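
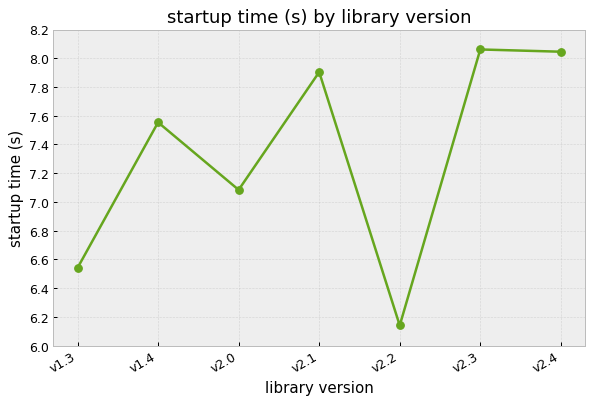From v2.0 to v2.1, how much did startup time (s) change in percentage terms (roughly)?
≈ +14.3%

v2.0 ≈ 7.0, v2.1 ≈ 8.0; (8.0 − 7.0) / 7.0 ≈ +14.3%.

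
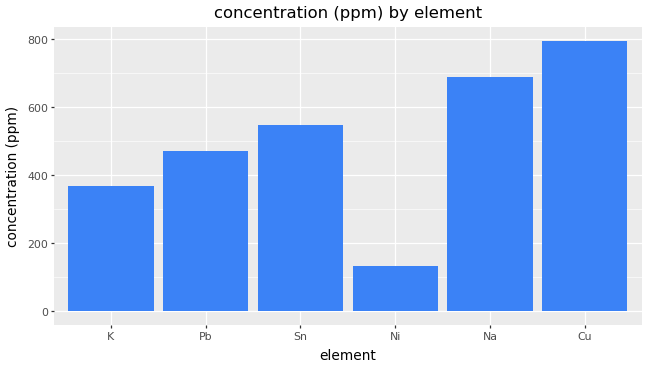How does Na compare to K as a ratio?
Na ≈ 700, K ≈ 400; 700/400 ≈ 1.75.

≈ 1.75×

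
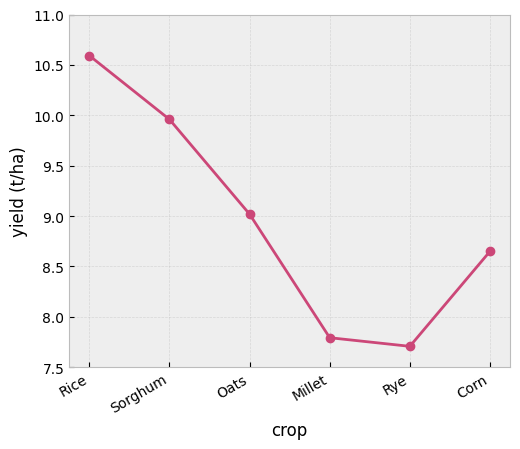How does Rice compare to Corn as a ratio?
≈ 1.24×

Rice ≈ 10.5, Corn ≈ 8.5; 10.5/8.5 ≈ 1.24.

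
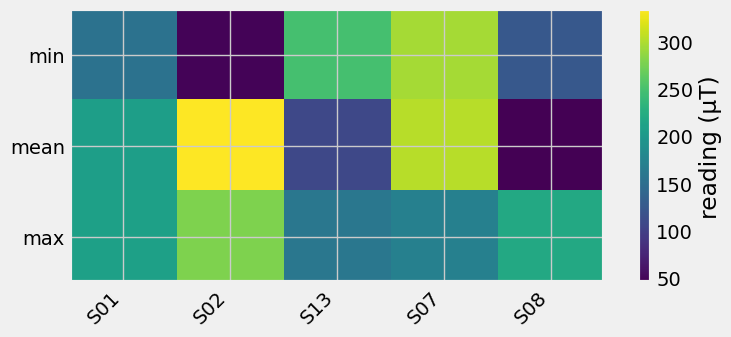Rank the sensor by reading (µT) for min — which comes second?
S13

Top 3 for min: S07 ≈ 300, S13 ≈ 250, S01 ≈ 150.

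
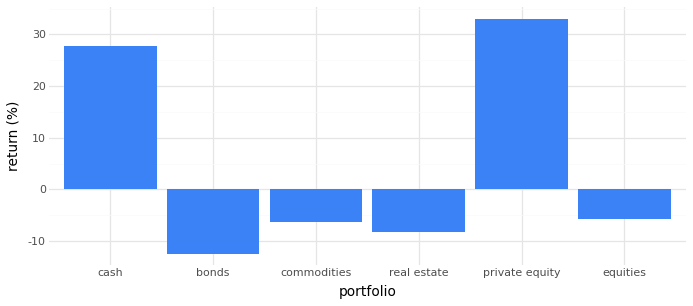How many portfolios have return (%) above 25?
2

Above 25: cash, private equity.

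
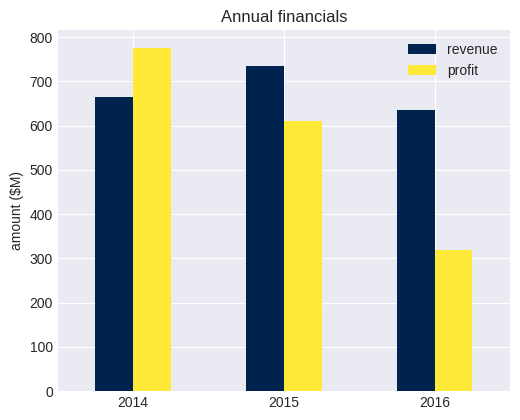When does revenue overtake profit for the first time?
2015

2014: revenue ≈ 700 vs profit ≈ 800 (not yet); 2015: revenue ≈ 700 vs profit ≈ 600 (first crossover).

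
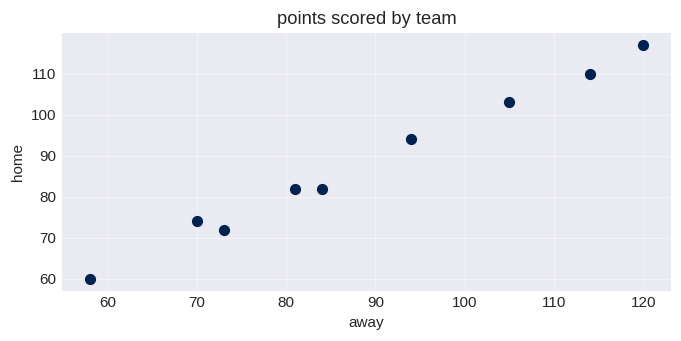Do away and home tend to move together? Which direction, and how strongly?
positive, strong

Points are positively correlated; strong (|r| ≈ 1.0).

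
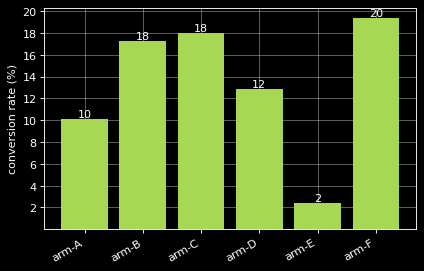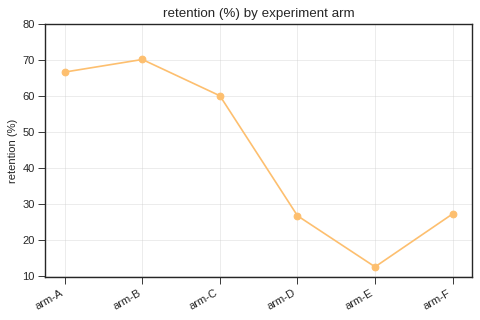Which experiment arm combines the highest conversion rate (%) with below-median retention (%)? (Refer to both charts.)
arm-F

Chart 2 median retention (%) ≈ 40; below-median experiment arms: arm-D, arm-E, arm-F. Among those, arm-F has the highest conversion rate (%) (≈ 20).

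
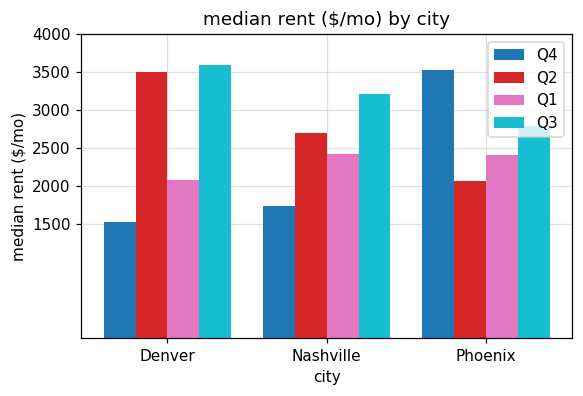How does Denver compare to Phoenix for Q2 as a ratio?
Denver ≈ 3500, Phoenix ≈ 2000; 3500/2000 ≈ 1.75.

≈ 1.75×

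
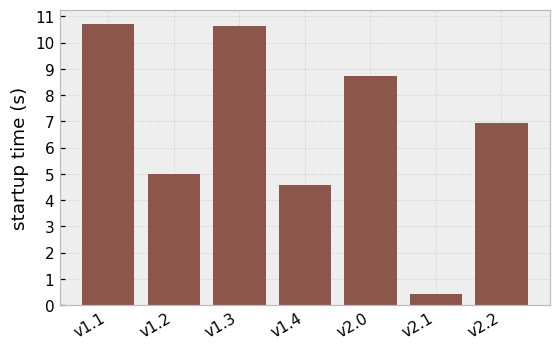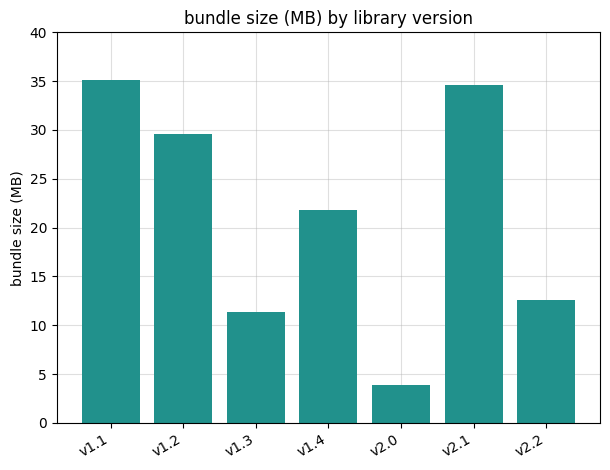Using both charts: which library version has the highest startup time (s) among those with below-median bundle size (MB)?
Chart 2 median bundle size (MB) ≈ 20; below-median library versions: v1.3, v2.0, v2.2. Among those, v1.3 has the highest startup time (s) (≈ 11).

v1.3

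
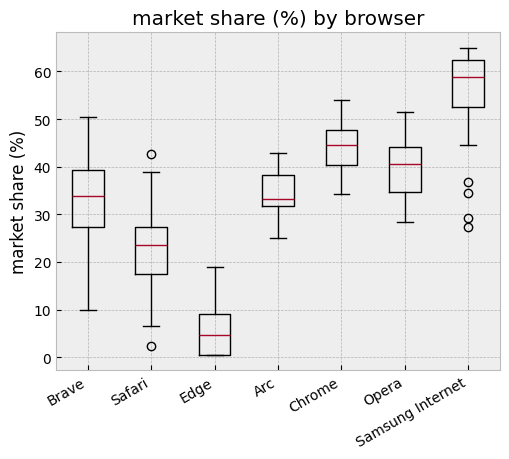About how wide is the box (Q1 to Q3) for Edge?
Q3 ≈ 10, Q1 ≈ 0; IQR ≈ 10.

≈ 10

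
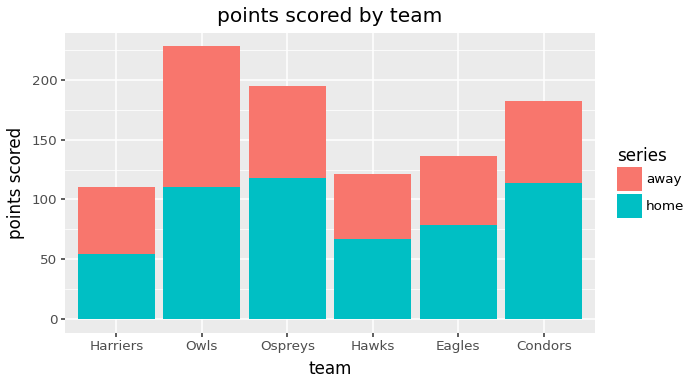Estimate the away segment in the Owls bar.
away top ≈ 220, bottom ≈ 120; segment ≈ 100.

≈ 100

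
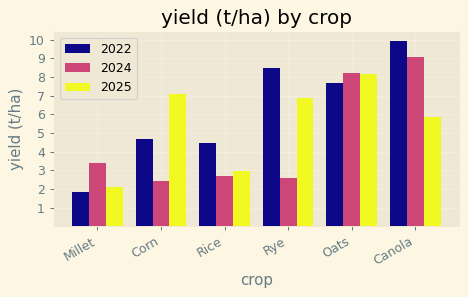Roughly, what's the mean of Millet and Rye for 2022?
≈ 5

(2 + 8) / 2 ≈ 5.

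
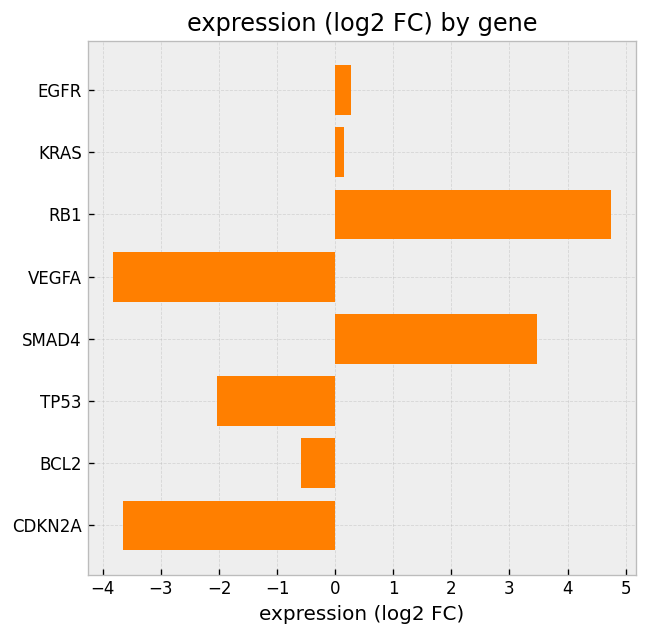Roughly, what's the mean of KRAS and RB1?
(0 + 5) / 2 ≈ 2.

≈ 2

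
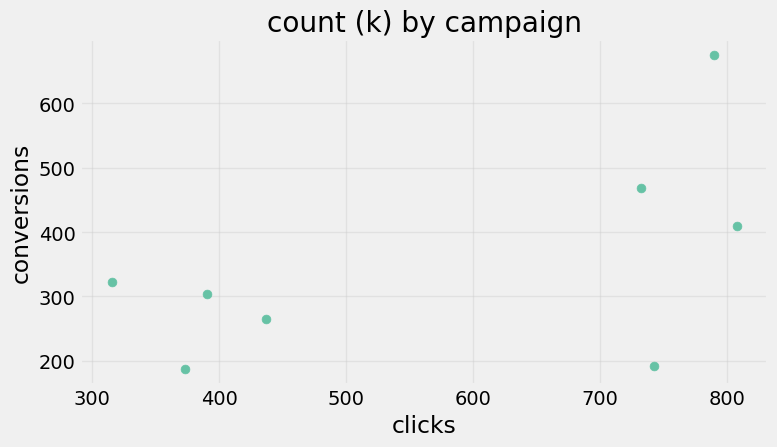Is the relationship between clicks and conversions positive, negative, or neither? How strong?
positive, moderate

Points are positively correlated; moderate (|r| ≈ 0.6).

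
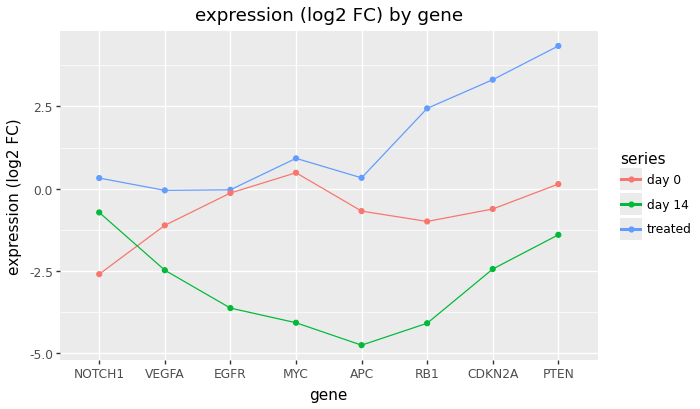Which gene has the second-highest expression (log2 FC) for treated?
Top 3 for treated: PTEN ≈ 4, CDKN2A ≈ 3, RB1 ≈ 2.

CDKN2A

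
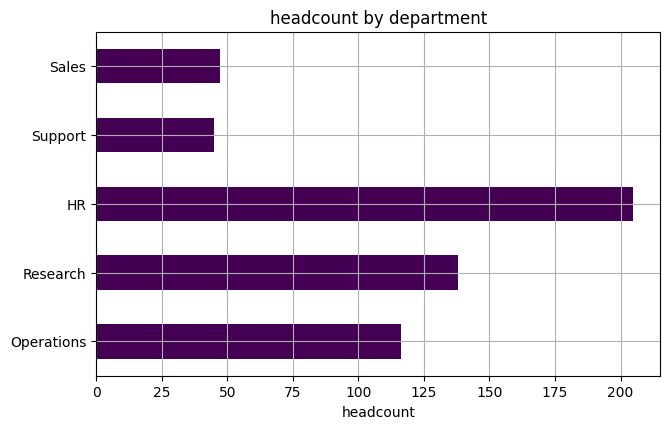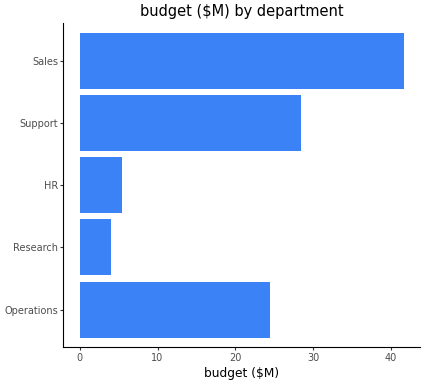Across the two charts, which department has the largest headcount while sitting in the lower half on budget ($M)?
HR

Chart 2 median budget ($M) ≈ 25; below-median departments: Research, HR. Among those, HR has the highest headcount (≈ 200).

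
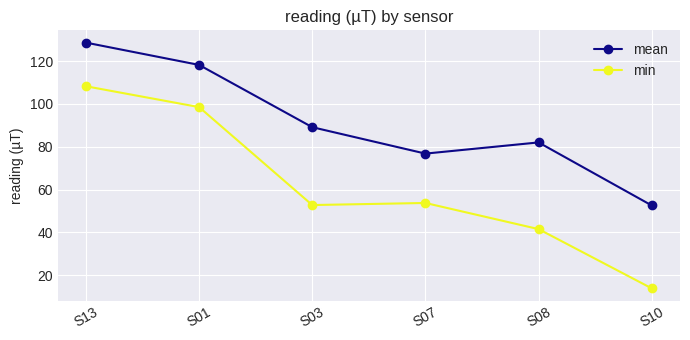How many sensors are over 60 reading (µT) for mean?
Above 60: S13, S01, S03, S07, S08.

5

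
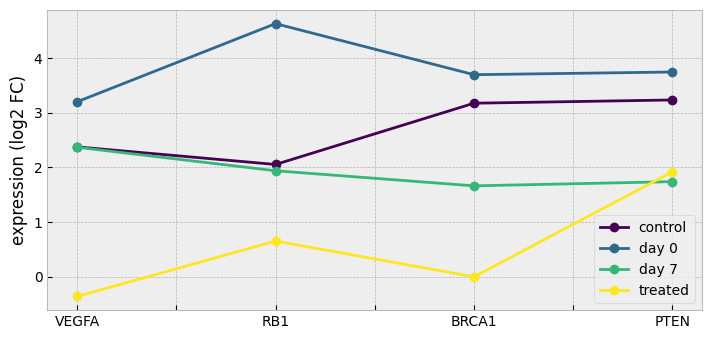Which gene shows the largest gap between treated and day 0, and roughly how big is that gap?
RB1: treated ≈ 0.5, day 0 ≈ 4.5 → gap ≈ 4.0. Next-largest (BRCA1) is only ≈ 3.5.

RB1, ≈ 4.0 log2 FC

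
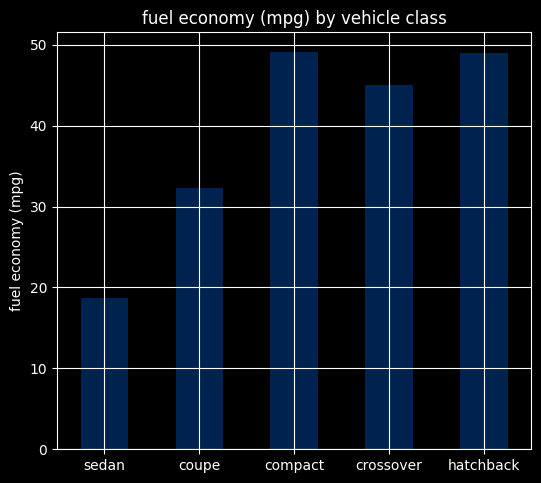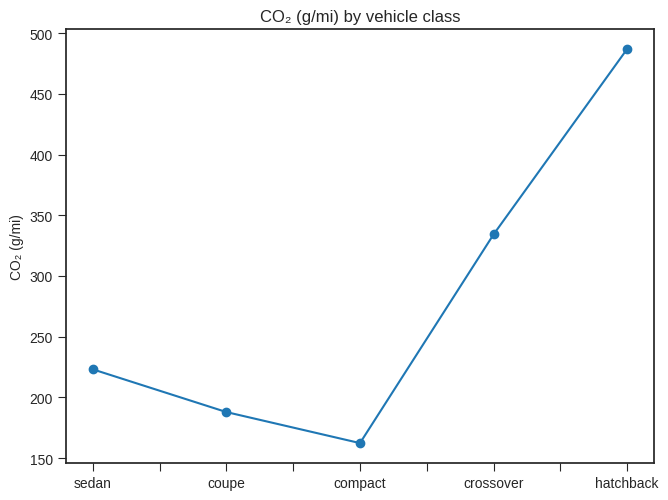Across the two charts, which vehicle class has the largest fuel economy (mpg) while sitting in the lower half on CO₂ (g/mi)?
compact

Chart 2 median CO₂ (g/mi) ≈ 200; below-median vehicle classes: coupe, compact. Among those, compact has the highest fuel economy (mpg) (≈ 50).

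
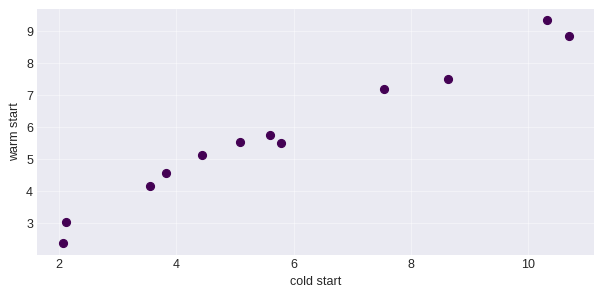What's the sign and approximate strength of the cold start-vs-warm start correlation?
Points are positively correlated; strong (|r| ≈ 1.0).

positive, strong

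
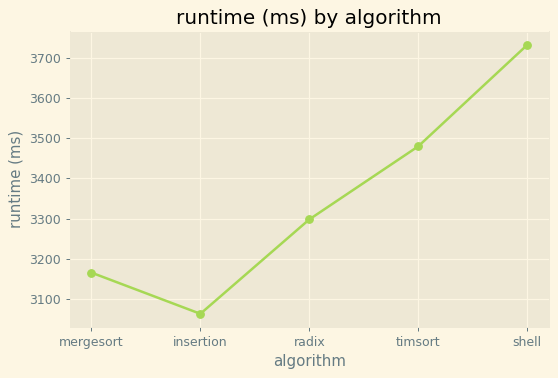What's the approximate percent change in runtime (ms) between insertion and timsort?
≈ +12.9%

insertion ≈ 3100, timsort ≈ 3500; (3500 − 3100) / 3100 ≈ +12.9%.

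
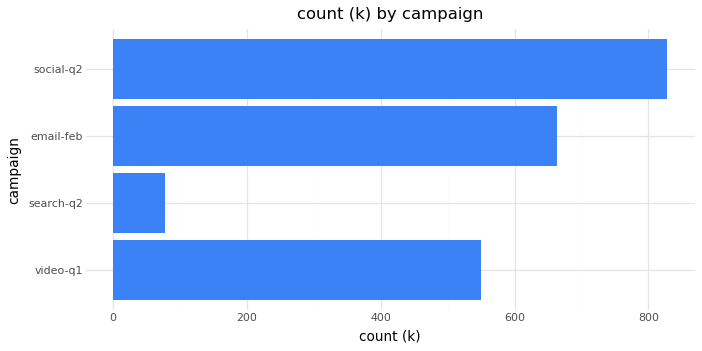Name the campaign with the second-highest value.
Top 3: social-q2 ≈ 800, email-feb ≈ 700, video-q1 ≈ 600.

email-feb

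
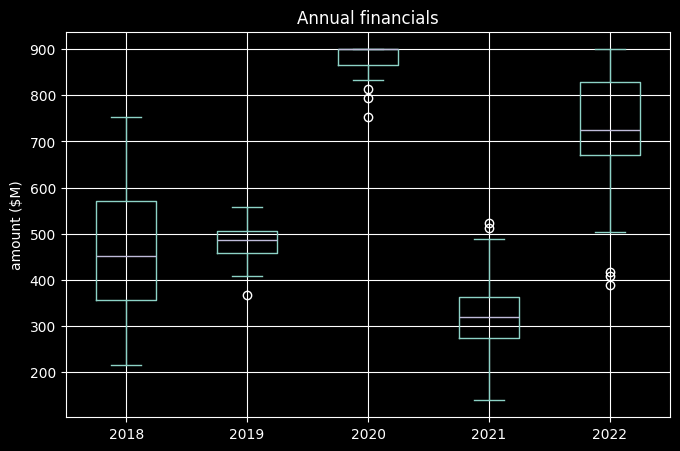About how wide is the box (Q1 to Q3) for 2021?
Q3 ≈ 350, Q1 ≈ 250; IQR ≈ 100.

≈ 100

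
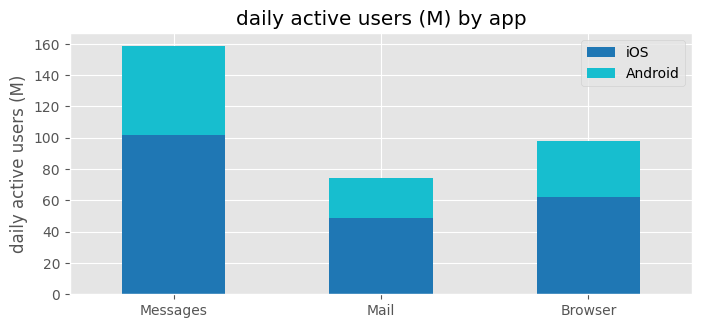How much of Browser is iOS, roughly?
≈ 60

iOS top ≈ 60, bottom ≈ 0; segment ≈ 60.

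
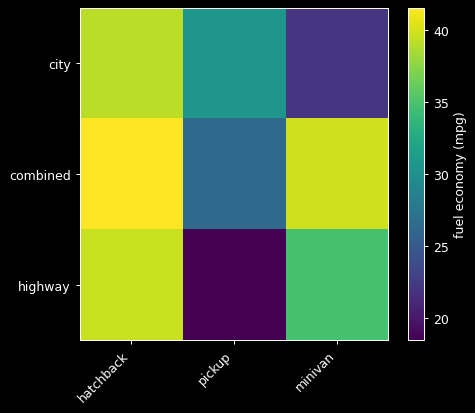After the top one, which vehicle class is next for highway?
minivan

Top 3 for highway: hatchback ≈ 40, minivan ≈ 34, pickup ≈ 18.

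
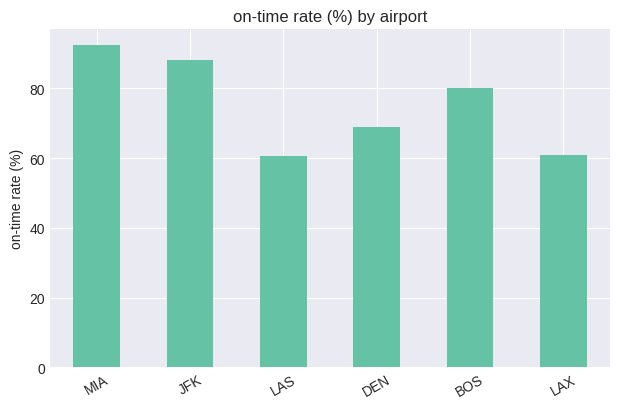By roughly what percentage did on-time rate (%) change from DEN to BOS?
DEN ≈ 70, BOS ≈ 80; (80 − 70) / 70 ≈ +14.3%.

≈ +14.3%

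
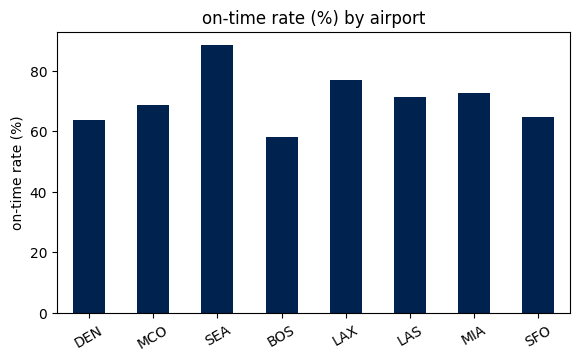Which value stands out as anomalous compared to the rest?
SEA

SEA ≈ 90; the rest sit between ≈ 60 and ≈ 80.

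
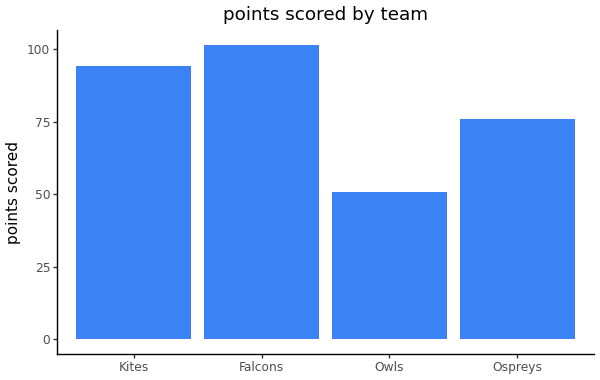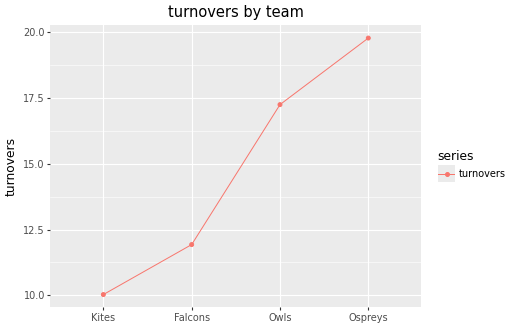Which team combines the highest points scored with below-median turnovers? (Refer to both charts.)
Falcons

Chart 2 median turnovers ≈ 14; below-median teams: Kites, Falcons. Among those, Falcons has the highest points scored (≈ 100).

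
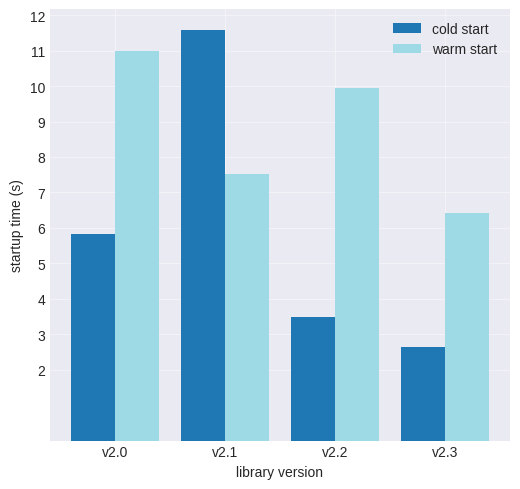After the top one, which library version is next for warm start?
Top 3 for warm start: v2.0 ≈ 11, v2.2 ≈ 10, v2.1 ≈ 8.

v2.2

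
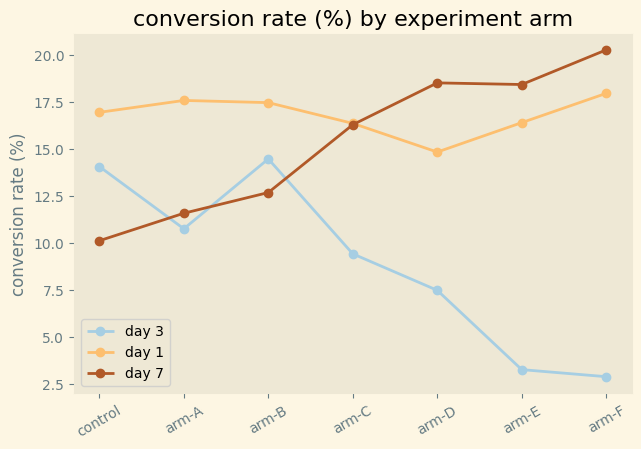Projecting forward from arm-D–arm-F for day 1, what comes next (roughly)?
Last three: 14, 16, 18 → slope ≈ 2/step → next ≈ 20.

≈ 20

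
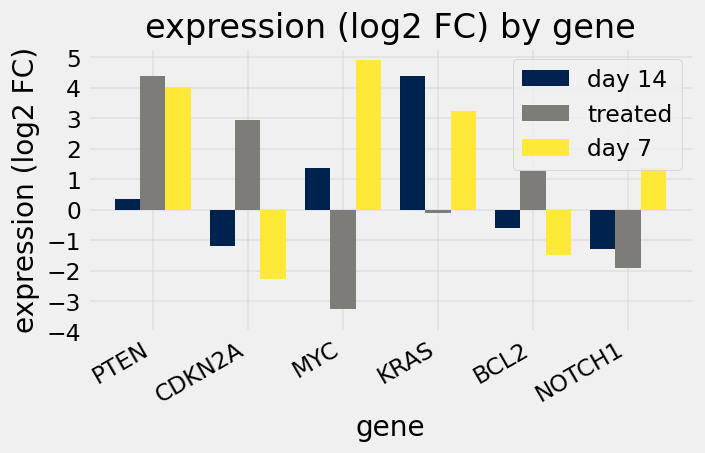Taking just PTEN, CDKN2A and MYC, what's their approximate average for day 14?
(0 + -1 + 1) / 3 ≈ 0.

≈ 0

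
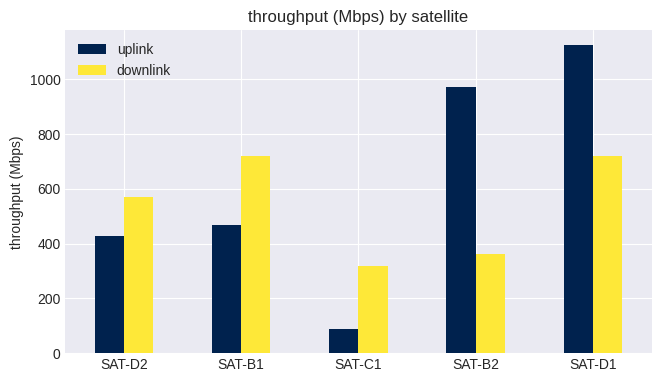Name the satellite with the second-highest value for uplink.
SAT-B2

Top 3 for uplink: SAT-D1 ≈ 1100, SAT-B2 ≈ 1000, SAT-B1 ≈ 500.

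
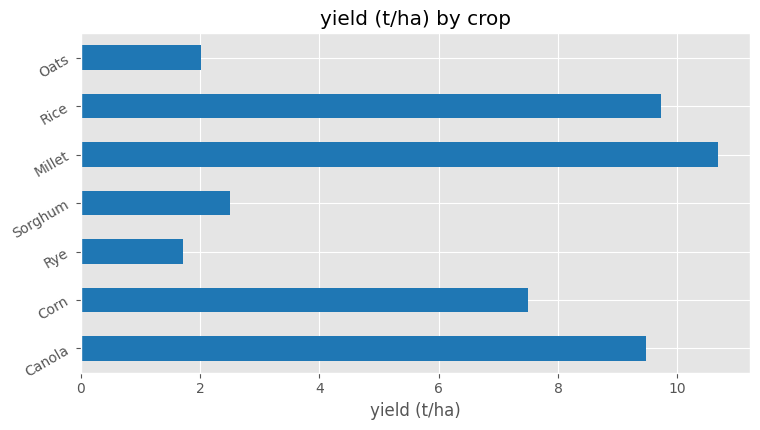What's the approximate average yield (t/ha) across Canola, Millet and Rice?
(9 + 11 + 10) / 3 ≈ 10.

≈ 10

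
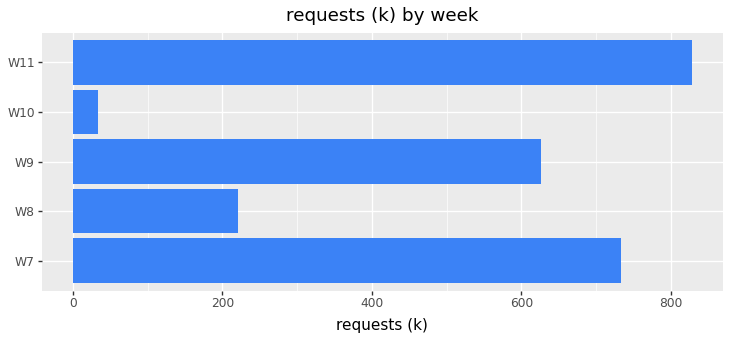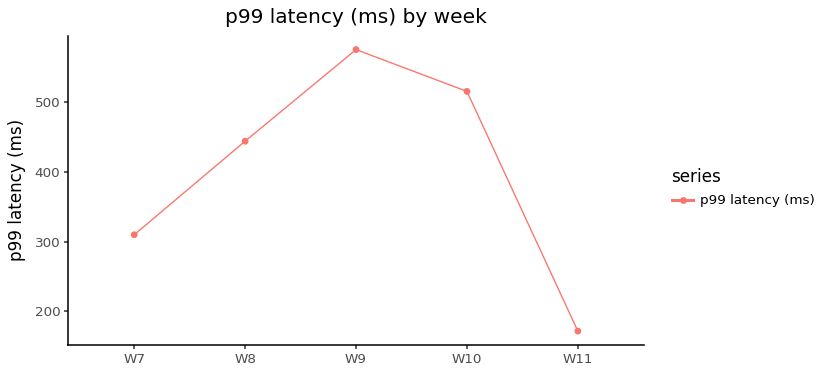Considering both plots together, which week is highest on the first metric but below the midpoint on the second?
Chart 2 median p99 latency (ms) ≈ 400; below-median weeks: W7, W11. Among those, W11 has the highest requests (k) (≈ 800).

W11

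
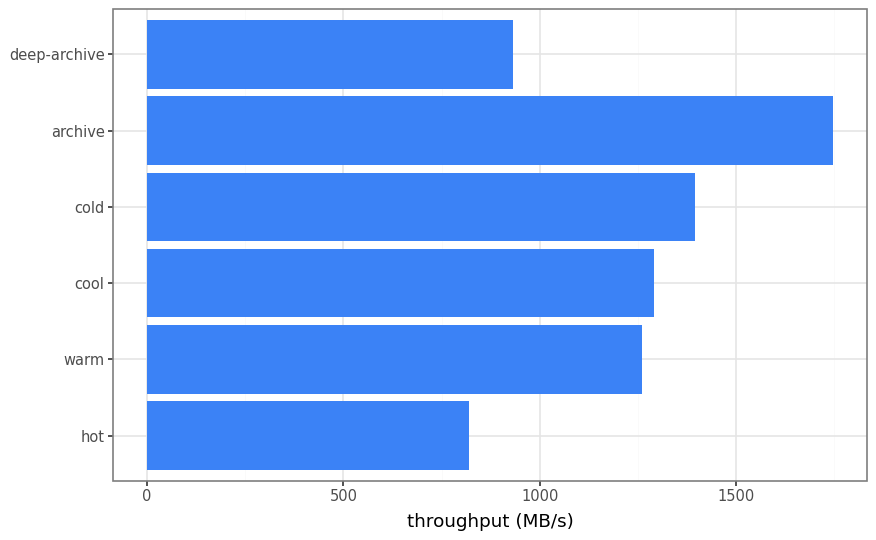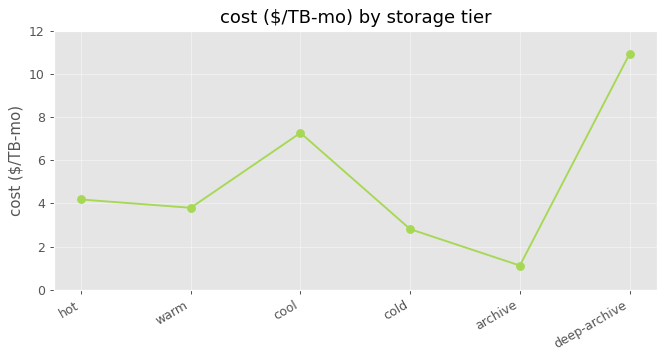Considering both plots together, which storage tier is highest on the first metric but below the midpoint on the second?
archive

Chart 2 median cost ($/TB-mo) ≈ 4; below-median storage tiers: warm, cold, archive. Among those, archive has the highest throughput (MB/s) (≈ 1800).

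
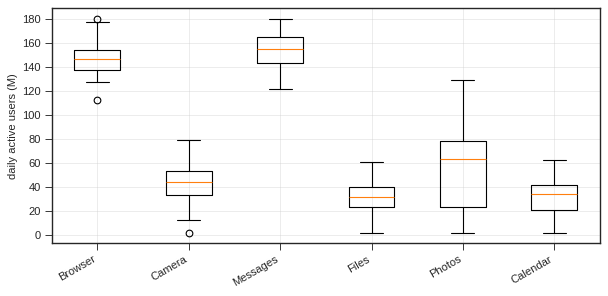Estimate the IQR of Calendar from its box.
Q3 ≈ 40, Q1 ≈ 20; IQR ≈ 20.

≈ 20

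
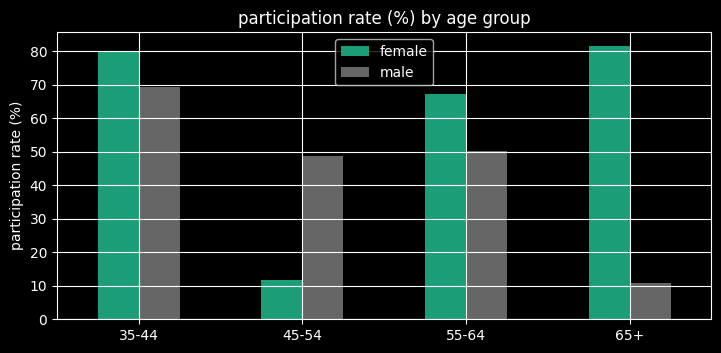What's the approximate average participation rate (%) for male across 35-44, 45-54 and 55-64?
≈ 57

(70 + 50 + 50) / 3 ≈ 57.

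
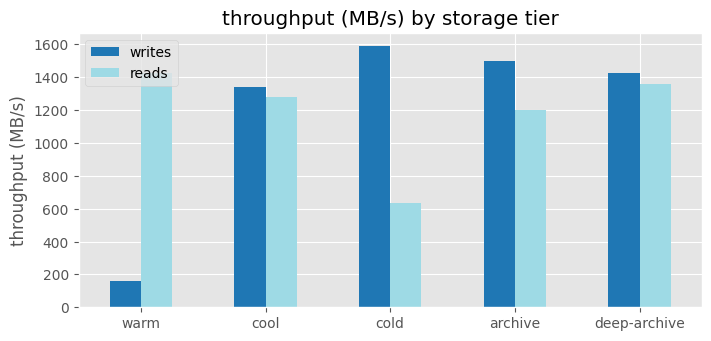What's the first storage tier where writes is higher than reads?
warm: writes ≈ 200 vs reads ≈ 1400 (not yet); cool: writes ≈ 1400 vs reads ≈ 1200 (first crossover).

cool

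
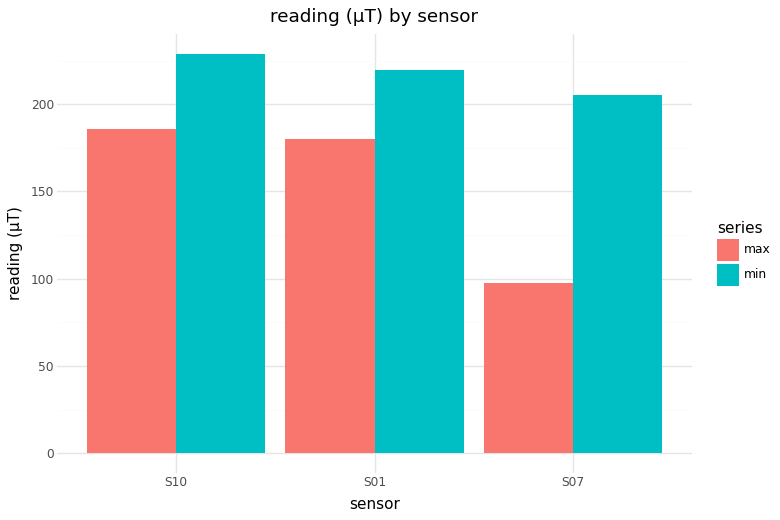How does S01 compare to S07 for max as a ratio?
S01 ≈ 180, S07 ≈ 100; 180/100 ≈ 1.8.

≈ 1.8×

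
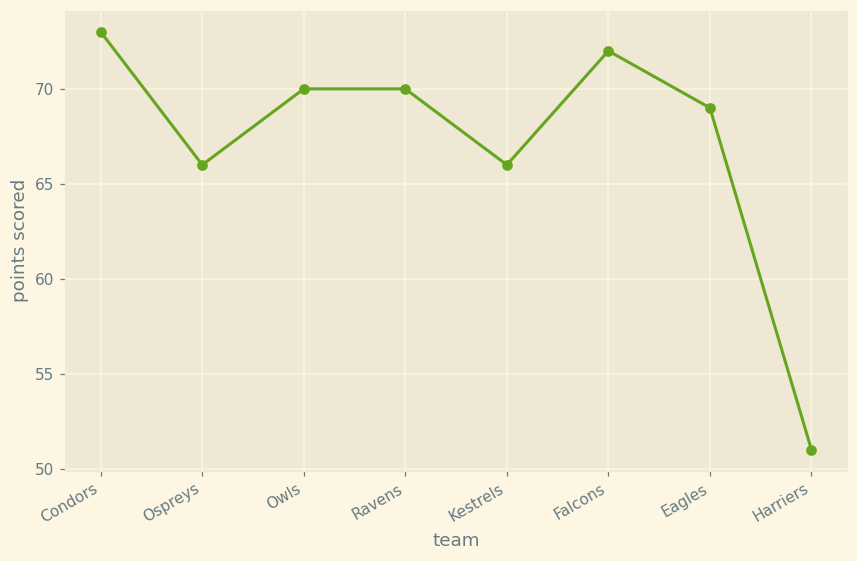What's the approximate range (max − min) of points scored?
Max Condors ≈ 72, min Harriers ≈ 52; range ≈ 20.

≈ 20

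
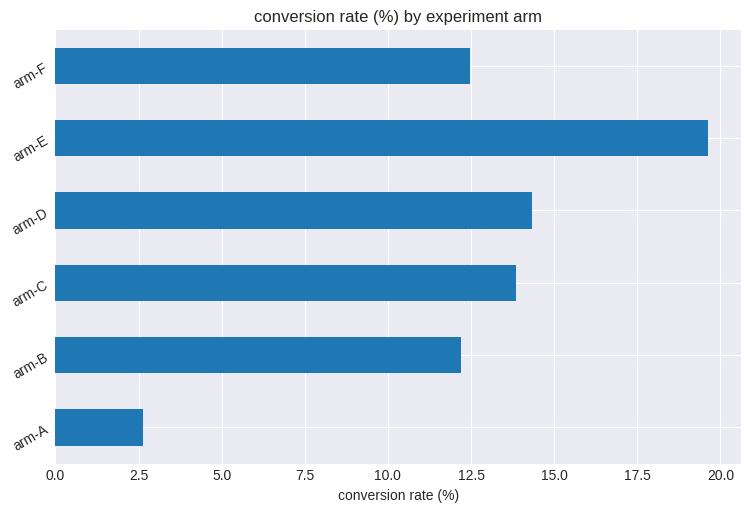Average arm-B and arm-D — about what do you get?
≈ 13

(12 + 14) / 2 ≈ 13.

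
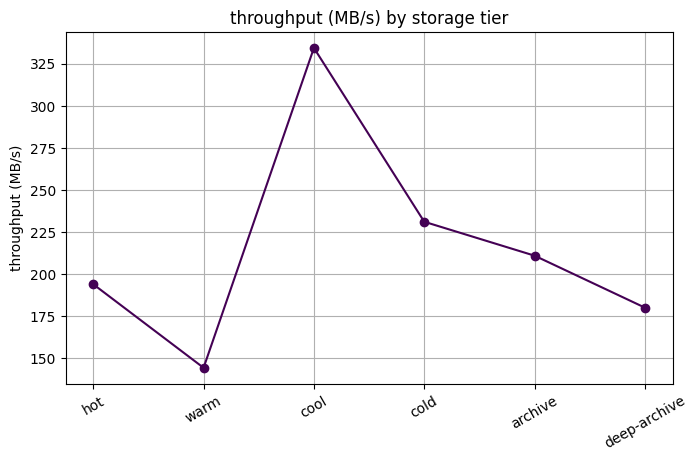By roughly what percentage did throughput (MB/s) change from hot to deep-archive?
hot ≈ 200, deep-archive ≈ 180; (180 − 200) / 200 ≈ -10%.

≈ -10%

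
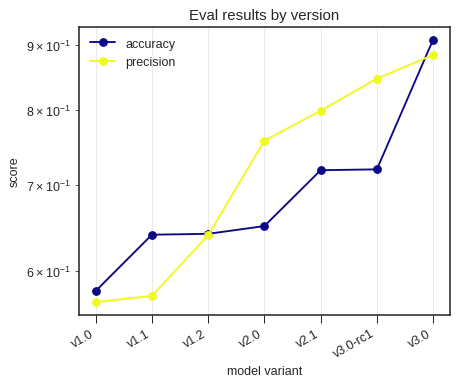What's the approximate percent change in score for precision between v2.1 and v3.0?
≈ +12.5%

v2.1 ≈ 0.80, v3.0 ≈ 0.90; (0.90 − 0.80) / 0.80 ≈ +12.5%.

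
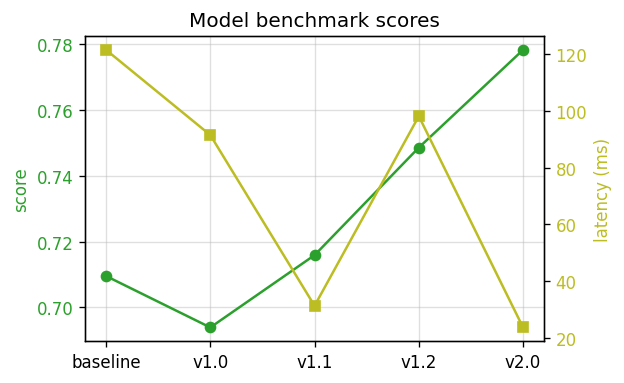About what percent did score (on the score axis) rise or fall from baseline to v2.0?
baseline ≈ 0.71, v2.0 ≈ 0.78; (0.78 − 0.71) / 0.71 ≈ +9.9%.

≈ +9.9%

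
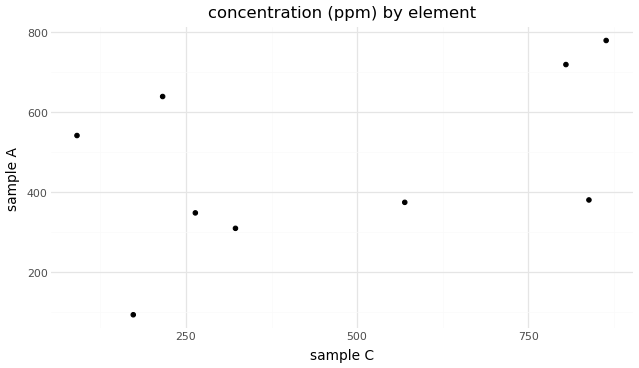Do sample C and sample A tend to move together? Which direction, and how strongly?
Points are positively correlated; moderate (|r| ≈ 0.5).

positive, moderate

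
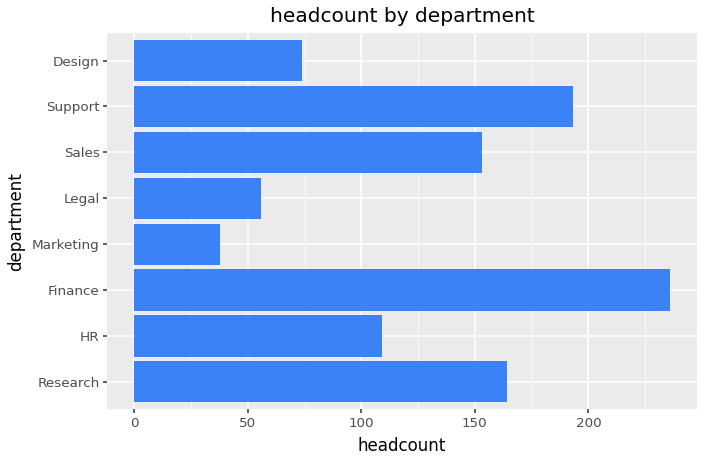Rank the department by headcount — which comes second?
Support

Top 3: Finance ≈ 240, Support ≈ 200, Research ≈ 160.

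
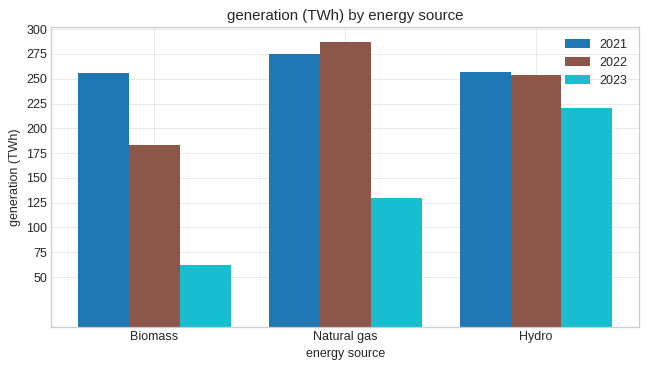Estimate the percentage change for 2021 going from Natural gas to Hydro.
≈ -9.1%

Natural gas ≈ 275, Hydro ≈ 250; (250 − 275) / 275 ≈ -9.1%.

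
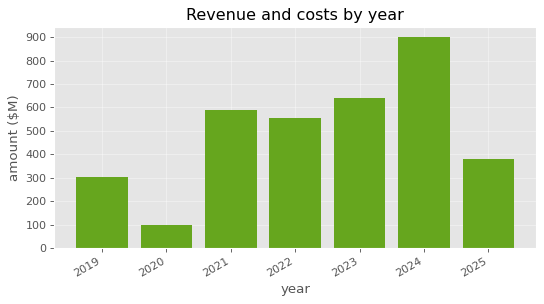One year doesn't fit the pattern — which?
2020 ≈ 100; the rest sit between ≈ 300 and ≈ 900.

2020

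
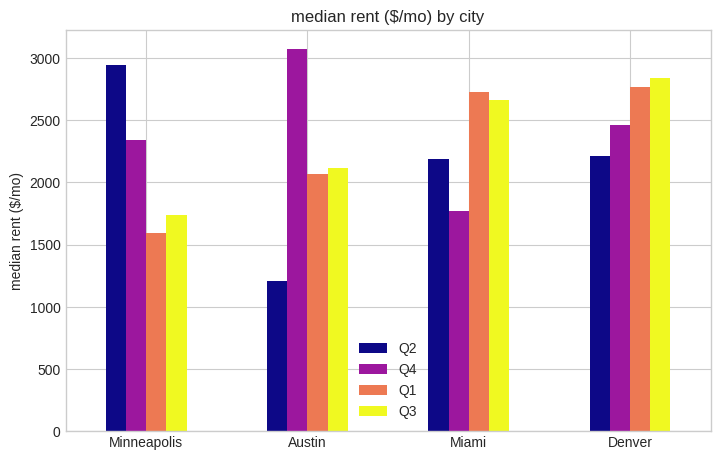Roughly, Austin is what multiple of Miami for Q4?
Austin ≈ 3000, Miami ≈ 2000; 3000/2000 ≈ 1.5.

≈ 1.5×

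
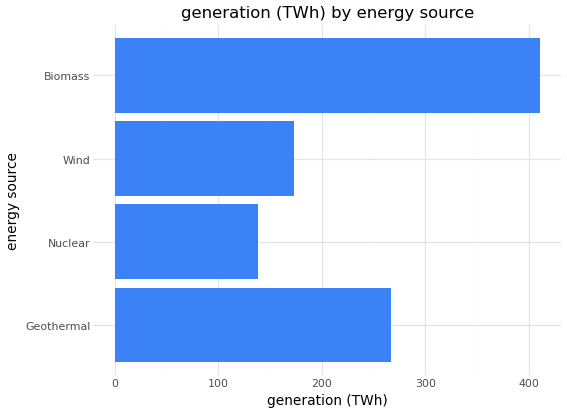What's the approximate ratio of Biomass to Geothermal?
Biomass ≈ 400, Geothermal ≈ 250; 400/250 ≈ 1.6.

≈ 1.6×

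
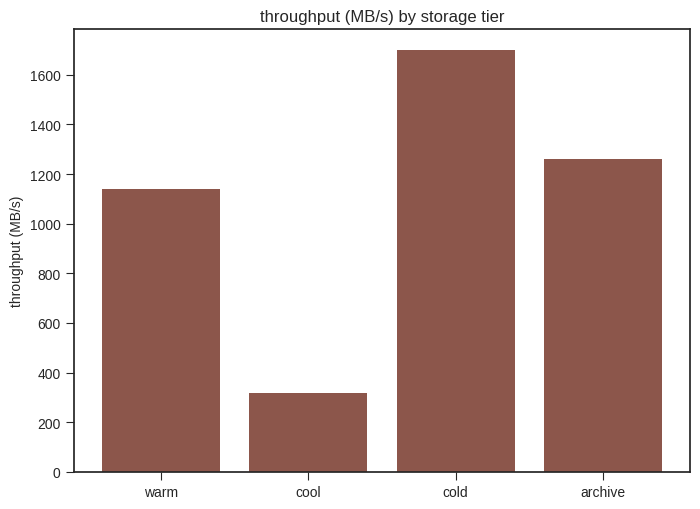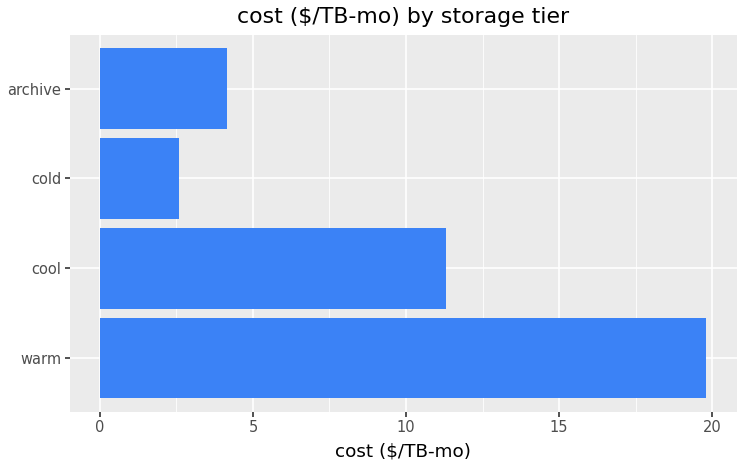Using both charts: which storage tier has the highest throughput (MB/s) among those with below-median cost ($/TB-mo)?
cold

Chart 2 median cost ($/TB-mo) ≈ 8; below-median storage tiers: cold, archive. Among those, cold has the highest throughput (MB/s) (≈ 1600).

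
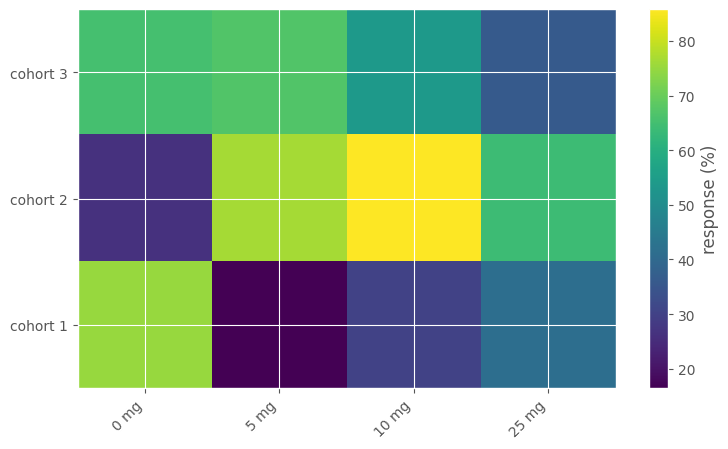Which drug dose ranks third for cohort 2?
Top 4 for cohort 2: 10 mg ≈ 90, 5 mg ≈ 80, 25 mg ≈ 60, 0 mg ≈ 30.

25 mg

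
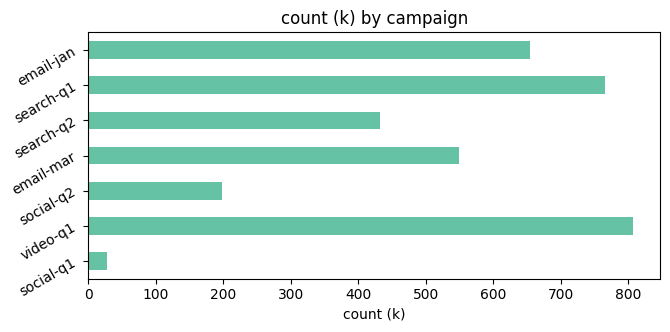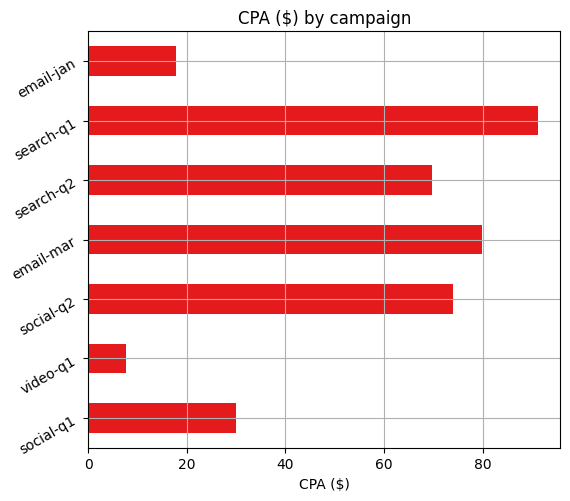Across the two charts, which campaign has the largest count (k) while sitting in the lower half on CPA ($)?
video-q1

Chart 2 median CPA ($) ≈ 70; below-median campaigns: social-q1, video-q1, email-jan. Among those, video-q1 has the highest count (k) (≈ 800).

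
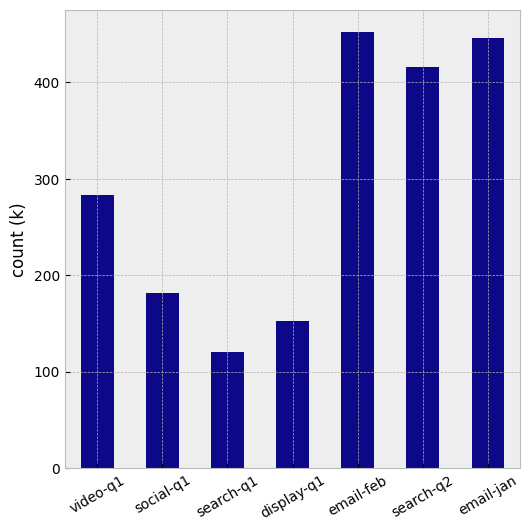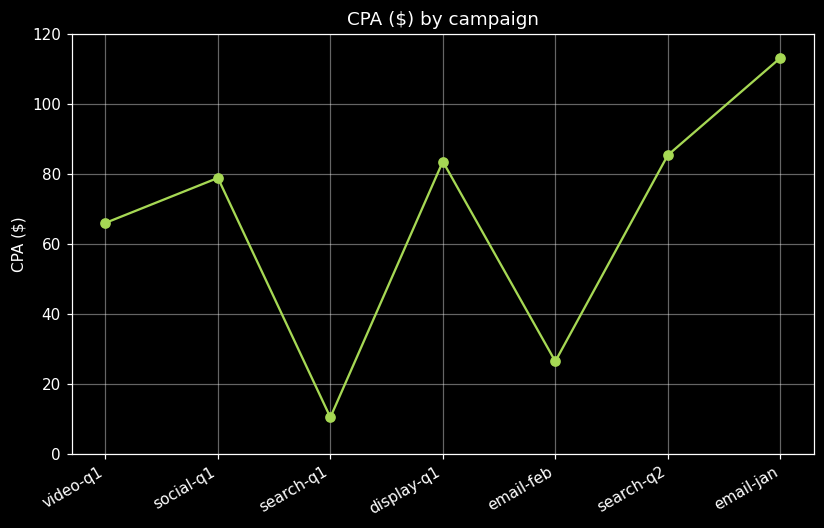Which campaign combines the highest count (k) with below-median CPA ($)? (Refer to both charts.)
email-feb

Chart 2 median CPA ($) ≈ 80; below-median campaigns: video-q1, search-q1, email-feb. Among those, email-feb has the highest count (k) (≈ 450).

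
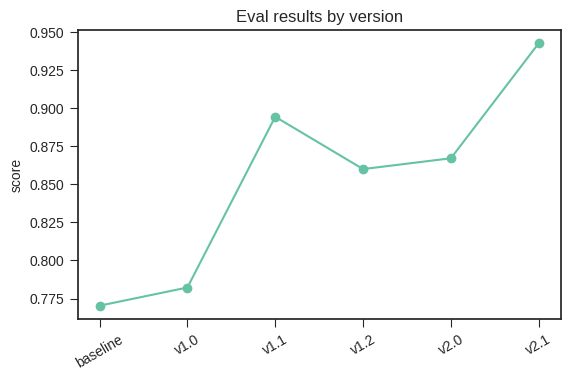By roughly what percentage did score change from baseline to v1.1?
≈ +15.4%

baseline ≈ 0.78, v1.1 ≈ 0.90; (0.90 − 0.78) / 0.78 ≈ +15.4%.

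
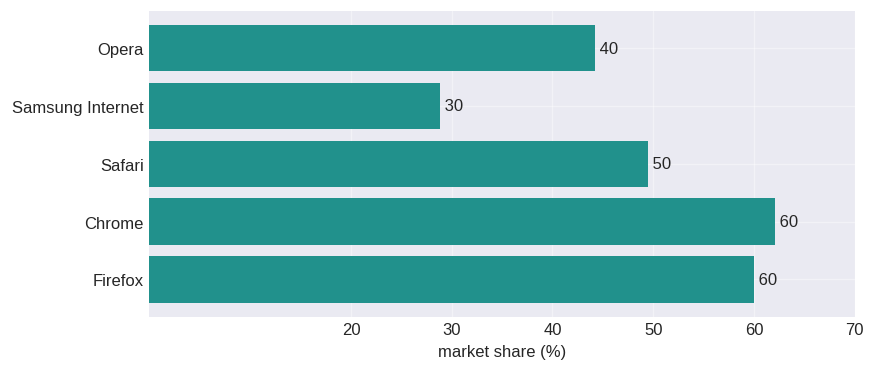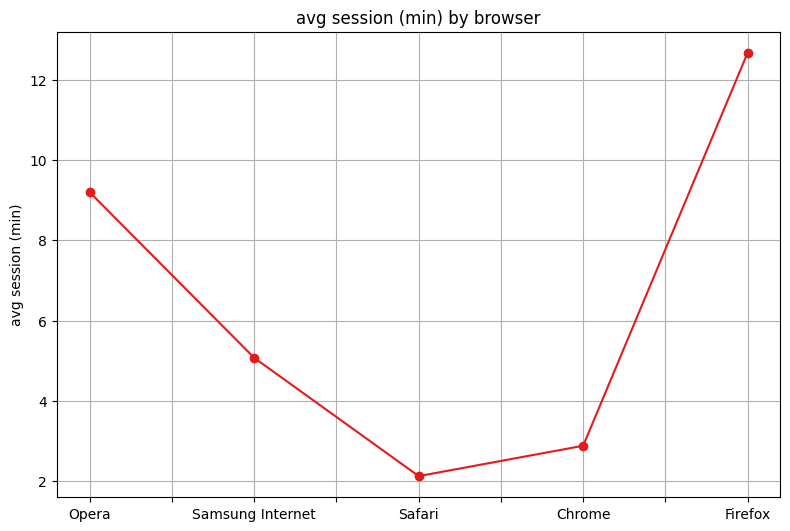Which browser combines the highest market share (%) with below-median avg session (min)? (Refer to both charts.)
Chrome

Chart 2 median avg session (min) ≈ 6; below-median browsers: Safari, Chrome. Among those, Chrome has the highest market share (%) (≈ 60).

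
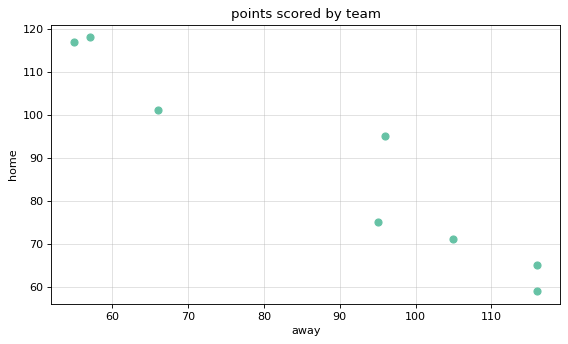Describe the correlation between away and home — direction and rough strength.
Points are negatively correlated; strong (|r| ≈ 1.0).

negative, strong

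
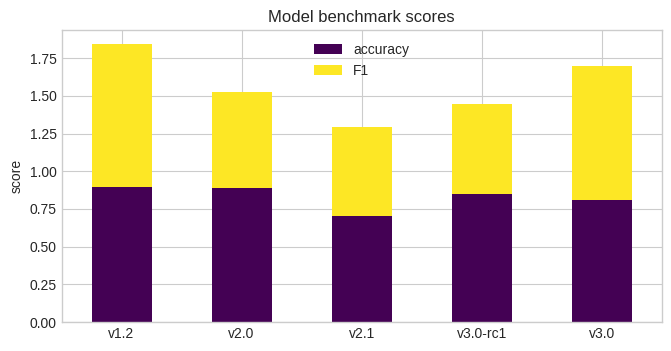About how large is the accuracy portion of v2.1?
accuracy top ≈ 0.8, bottom ≈ 0.0; segment ≈ 0.8.

≈ 0.8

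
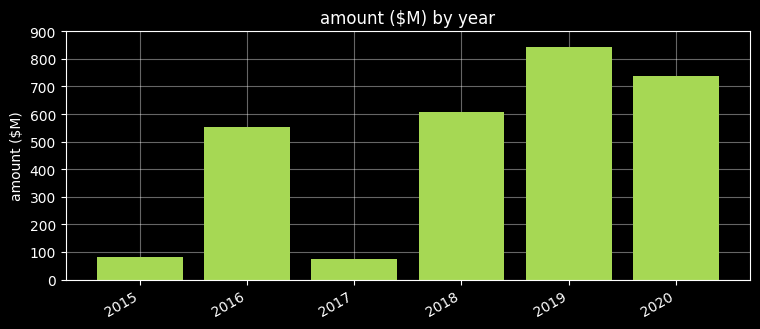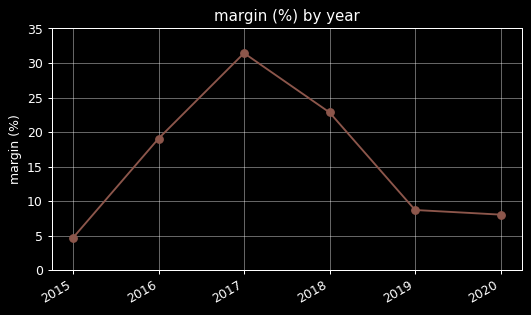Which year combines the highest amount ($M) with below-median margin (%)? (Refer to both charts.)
Chart 2 median margin (%) ≈ 15; below-median years: 2015, 2019, 2020. Among those, 2019 has the highest amount ($M) (≈ 800).

2019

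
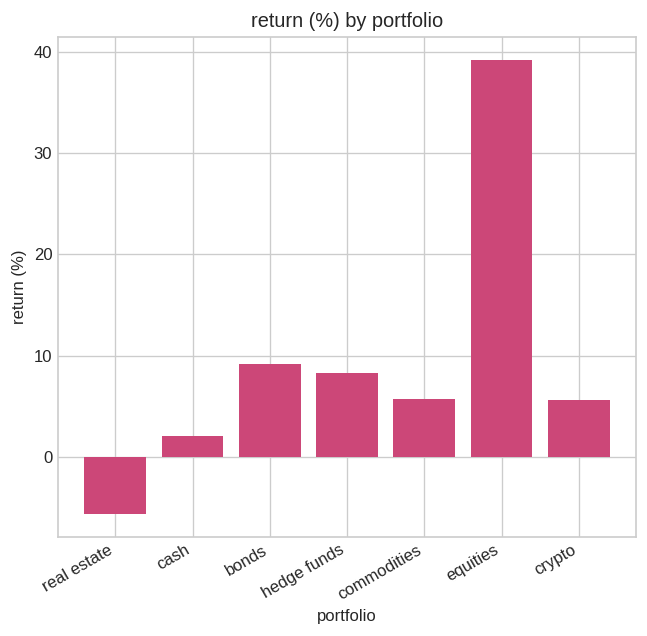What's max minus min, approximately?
≈ 45

Max equities ≈ 40, min real estate ≈ -5; range ≈ 45.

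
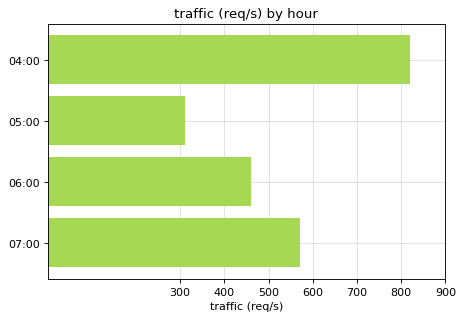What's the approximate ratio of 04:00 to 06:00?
04:00 ≈ 800, 06:00 ≈ 500; 800/500 ≈ 1.6.

≈ 1.6×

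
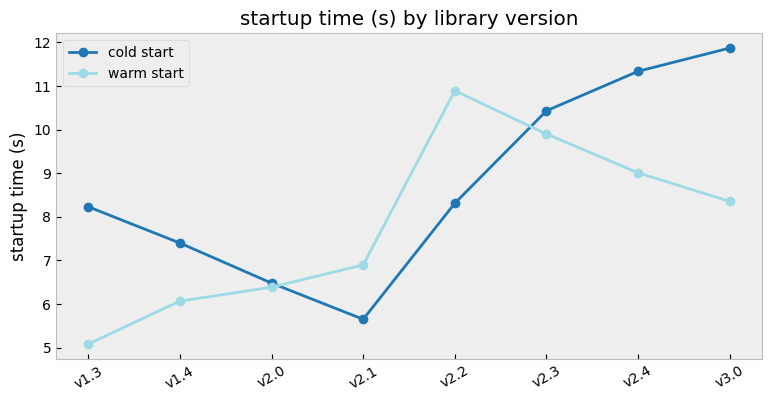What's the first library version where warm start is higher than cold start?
v2.0: warm start ≈ 6 vs cold start ≈ 6 (not yet); v2.1: warm start ≈ 7 vs cold start ≈ 6 (first crossover).

v2.1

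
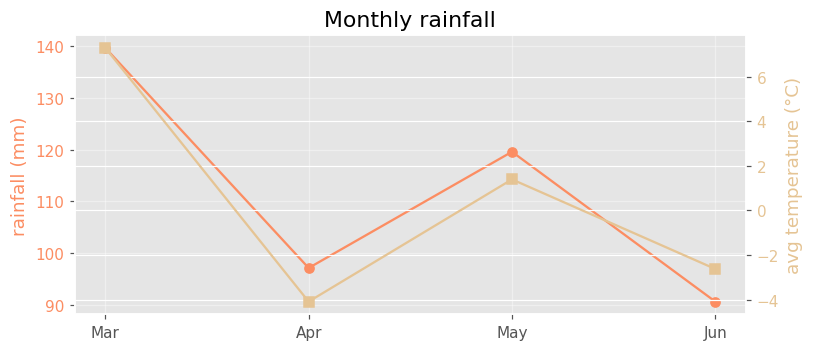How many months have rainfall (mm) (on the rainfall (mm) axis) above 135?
Above 135: Mar.

1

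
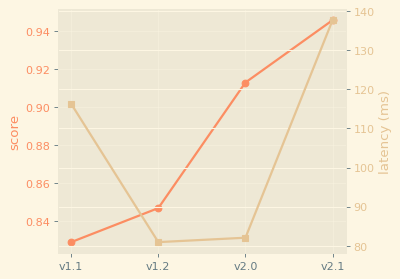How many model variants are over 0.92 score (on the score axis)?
1

Above 0.92: v2.1.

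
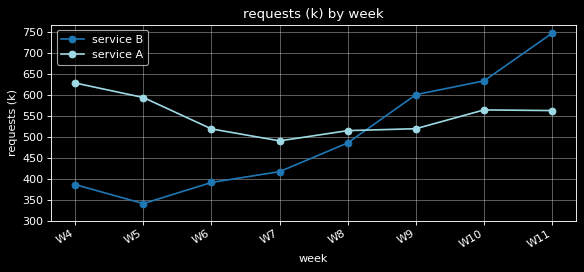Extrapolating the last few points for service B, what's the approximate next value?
Last three: 600, 650, 750 → slope ≈ 75/step → next ≈ 825.

≈ 825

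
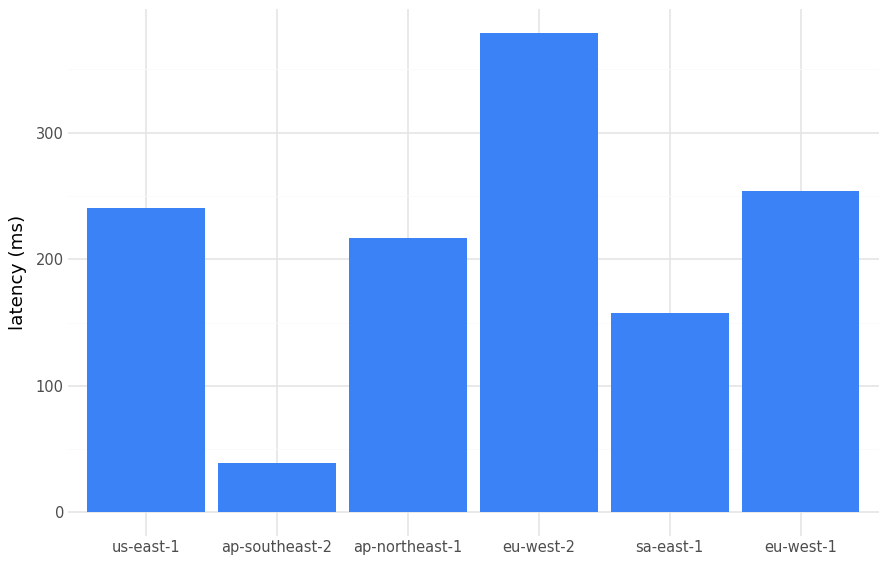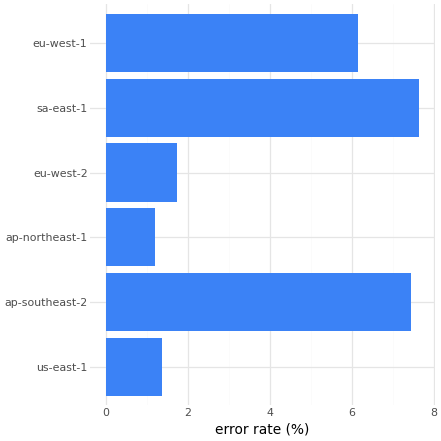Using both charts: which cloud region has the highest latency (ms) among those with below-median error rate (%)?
eu-west-2

Chart 2 median error rate (%) ≈ 4; below-median cloud regions: us-east-1, ap-northeast-1, eu-west-2. Among those, eu-west-2 has the highest latency (ms) (≈ 400).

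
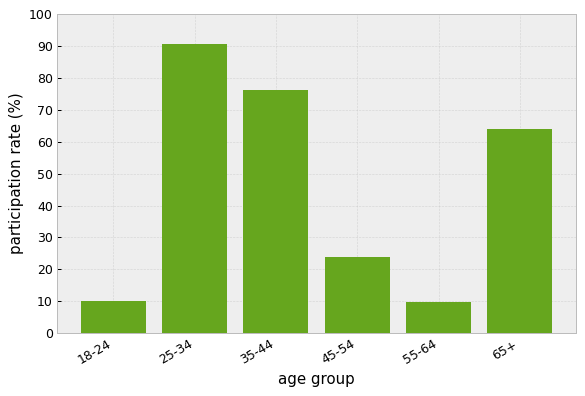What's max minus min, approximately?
≈ 80

Max 25-34 ≈ 90, min 55-64 ≈ 10; range ≈ 80.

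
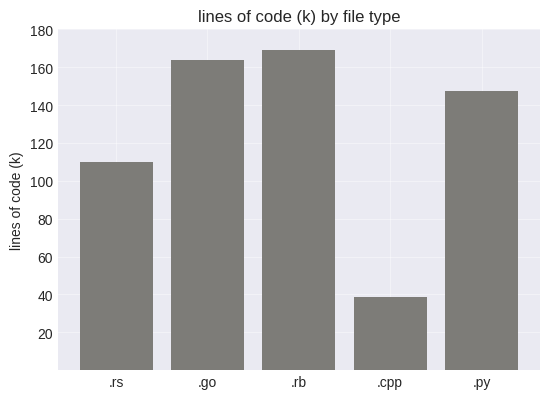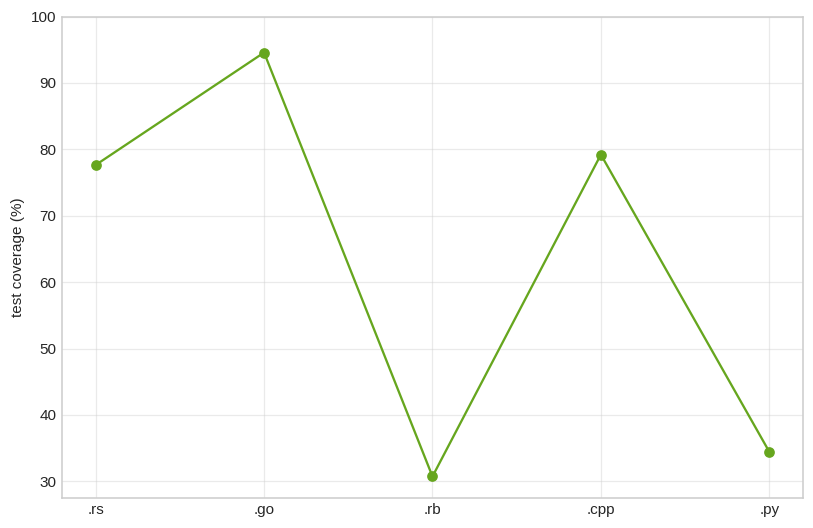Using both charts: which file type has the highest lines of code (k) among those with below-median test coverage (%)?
.rb

Chart 2 median test coverage (%) ≈ 80; below-median file types: .rb, .py. Among those, .rb has the highest lines of code (k) (≈ 160).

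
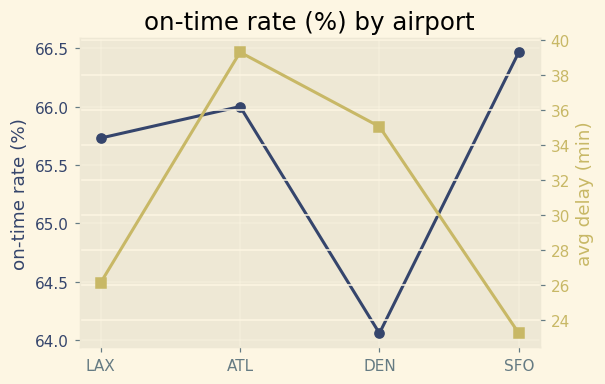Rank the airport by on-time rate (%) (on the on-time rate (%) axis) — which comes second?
Top 3 (on the on-time rate (%) axis): SFO ≈ 66.5, ATL ≈ 66.0, LAX ≈ 65.5.

ATL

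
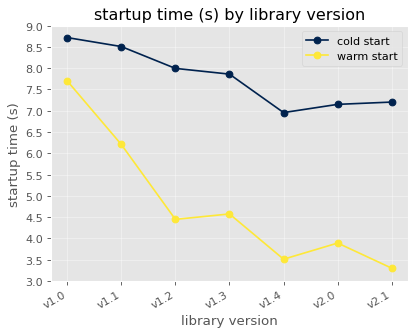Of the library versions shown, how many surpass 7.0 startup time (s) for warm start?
Above 7.0: v1.0.

1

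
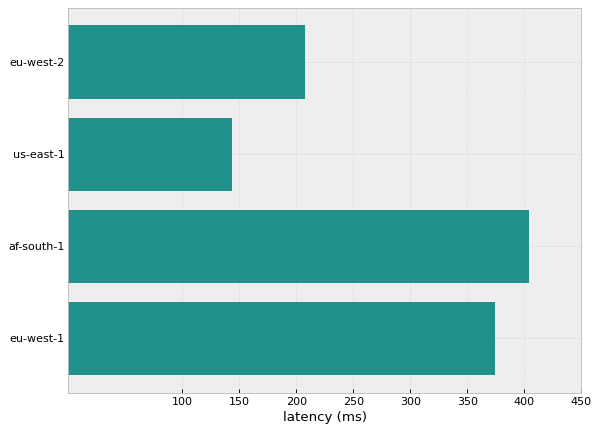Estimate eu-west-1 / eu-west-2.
≈ 1.75×

eu-west-1 ≈ 350, eu-west-2 ≈ 200; 350/200 ≈ 1.75.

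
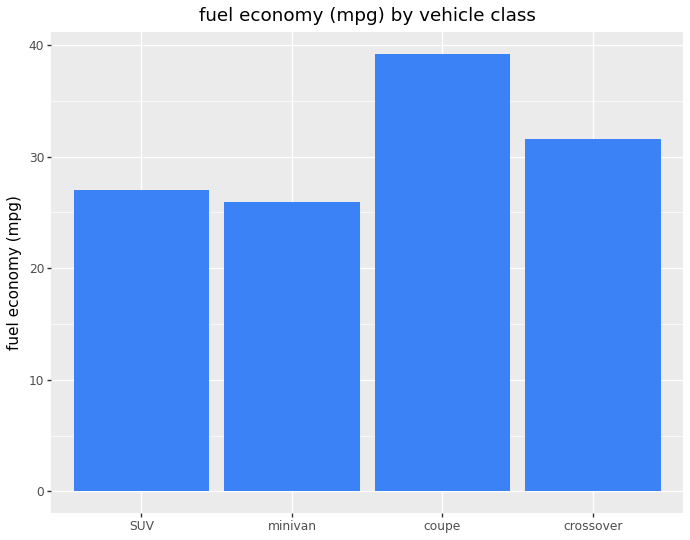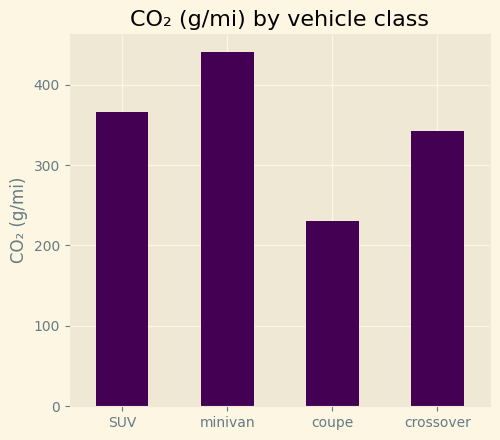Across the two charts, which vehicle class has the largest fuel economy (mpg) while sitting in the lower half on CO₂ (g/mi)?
Chart 2 median CO₂ (g/mi) ≈ 350; below-median vehicle classes: coupe, crossover. Among those, coupe has the highest fuel economy (mpg) (≈ 40).

coupe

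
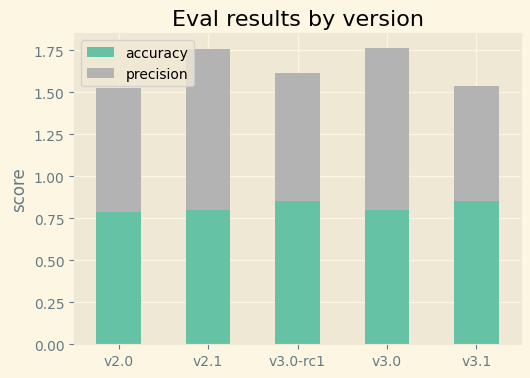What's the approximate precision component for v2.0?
≈ 0.8

precision top ≈ 1.6, bottom ≈ 0.8; segment ≈ 0.8.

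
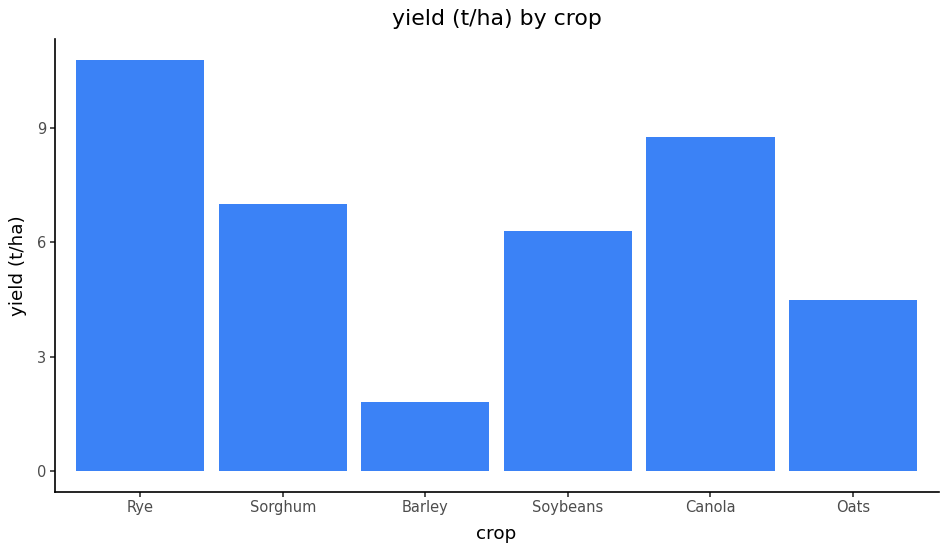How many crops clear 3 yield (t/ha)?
Above 3: Rye, Sorghum, Soybeans, Canola, Oats.

5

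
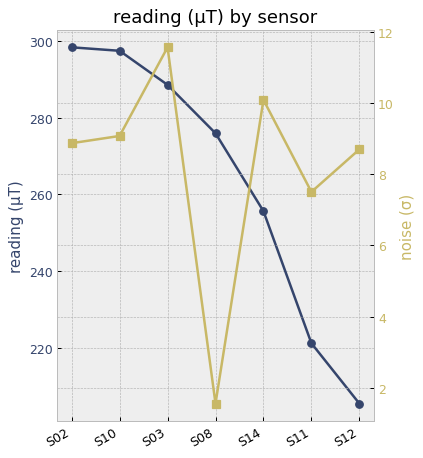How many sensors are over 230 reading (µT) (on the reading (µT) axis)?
5

Above 230: S02, S10, S03, S08, S14.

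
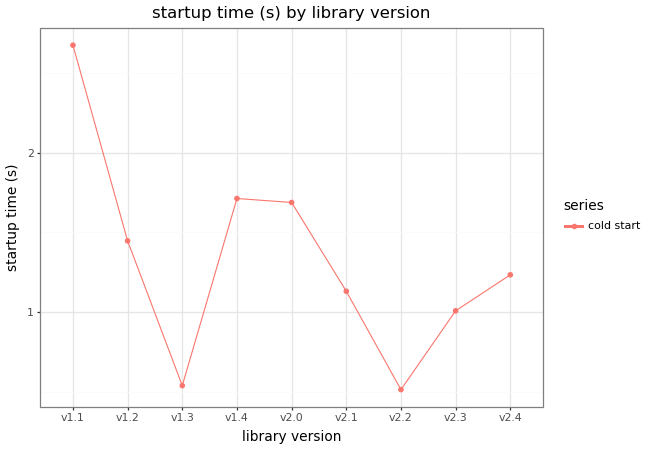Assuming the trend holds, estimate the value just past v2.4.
Last three: 0.6, 1.0, 1.2 → slope ≈ 0.3/step → next ≈ 1.5.

≈ 1.5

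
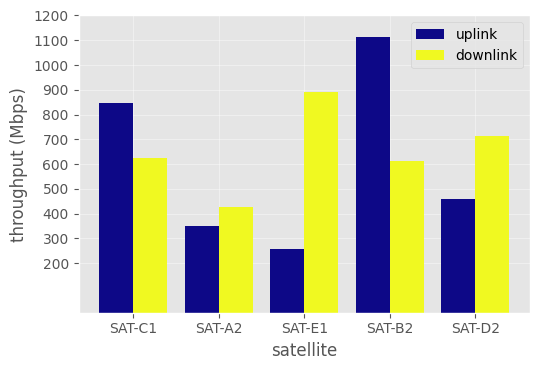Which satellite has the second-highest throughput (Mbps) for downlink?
Top 3 for downlink: SAT-E1 ≈ 900, SAT-D2 ≈ 700, SAT-C1 ≈ 600.

SAT-D2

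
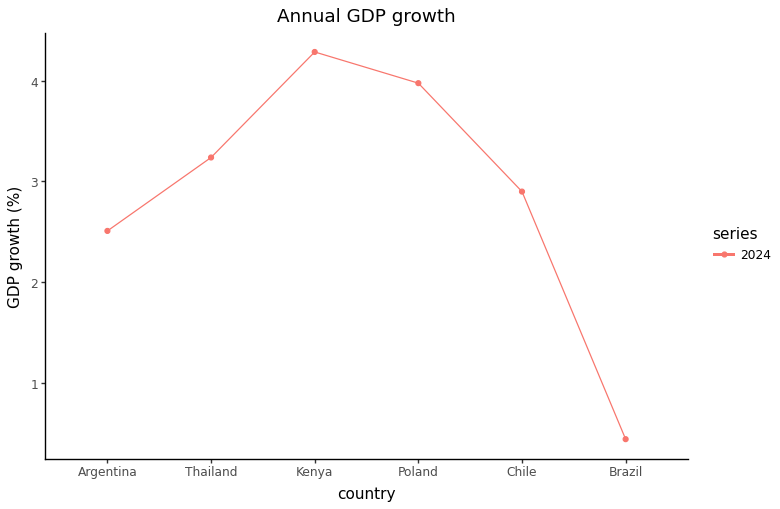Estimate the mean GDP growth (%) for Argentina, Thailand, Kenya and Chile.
≈ 3.25

(2.5 + 3.0 + 4.5 + 3.0) / 4 ≈ 3.25.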